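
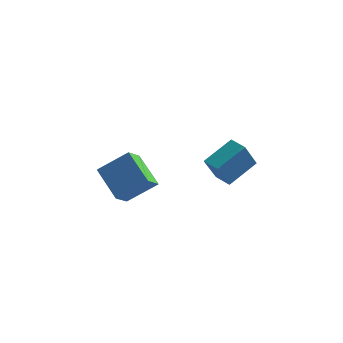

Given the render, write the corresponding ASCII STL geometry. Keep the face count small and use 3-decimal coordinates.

solid 
facet normal -0.748 0.263 0.610
outer loop
vertex -4.351 -2.788 0.063
vertex -3.171 -1.996 1.168
vertex -4.464 -1.878 -0.468
endloop
endfacet
facet normal -0.656 -0.440 -0.614
outer loop
vertex -2.969 -2.404 -1.688
vertex -4.351 -2.788 0.063
vertex -4.464 -1.878 -0.468
endloop
endfacet
facet normal -0.748 0.263 0.610
outer loop
vertex -4.464 -1.878 -0.468
vertex -3.171 -1.996 1.168
vertex -3.284 -1.086 0.637
endloop
endfacet
facet normal -0.107 0.859 -0.501
outer loop
vertex -3.284 -1.086 0.637
vertex -2.969 -2.404 -1.688
vertex -4.464 -1.878 -0.468
endloop
endfacet
facet normal 0.107 -0.859 0.501
outer loop
vertex -4.351 -2.788 0.063
vertex -1.676 -2.522 -0.052
vertex -3.171 -1.996 1.168
endloop
endfacet
facet normal -0.656 -0.440 -0.614
outer loop
vertex -2.856 -3.314 -1.157
vertex -4.351 -2.788 0.063
vertex -2.969 -2.404 -1.688
endloop
endfacet
facet normal 0.107 -0.859 0.501
outer loop
vertex -2.856 -3.314 -1.157
vertex -1.676 -2.522 -0.052
vertex -4.351 -2.788 0.063
endloop
endfacet
facet normal 0.656 0.440 0.614
outer loop
vertex -3.171 -1.996 1.168
vertex -1.676 -2.522 -0.052
vertex -3.284 -1.086 0.637
endloop
endfacet
facet normal -0.107 0.859 -0.501
outer loop
vertex -1.789 -1.612 -0.583
vertex -2.969 -2.404 -1.688
vertex -3.284 -1.086 0.637
endloop
endfacet
facet normal 0.656 0.440 0.614
outer loop
vertex -3.284 -1.086 0.637
vertex -1.676 -2.522 -0.052
vertex -1.789 -1.612 -0.583
endloop
endfacet
facet normal 0.748 -0.263 -0.610
outer loop
vertex -1.789 -1.612 -0.583
vertex -2.856 -3.314 -1.157
vertex -2.969 -2.404 -1.688
endloop
endfacet
facet normal 0.748 -0.263 -0.610
outer loop
vertex -1.676 -2.522 -0.052
vertex -2.856 -3.314 -1.157
vertex -1.789 -1.612 -0.583
endloop
endfacet
facet normal -0.953 0.198 0.228
outer loop
vertex -1.803 1.811 -0.264
vertex -1.258 3.208 0.802
vertex -1.908 2.92 -1.665
endloop
endfacet
facet normal -0.296 -0.760 -0.579
outer loop
vertex -1.002 2.732 -1.882
vertex -1.803 1.811 -0.264
vertex -1.908 2.92 -1.665
endloop
endfacet
facet normal -0.953 0.199 0.228
outer loop
vertex -1.908 2.92 -1.665
vertex -1.258 3.208 0.802
vertex -1.362 4.317 -0.599
endloop
endfacet
facet normal -0.059 0.620 -0.782
outer loop
vertex -1.362 4.317 -0.599
vertex -1.002 2.732 -1.882
vertex -1.908 2.92 -1.665
endloop
endfacet
facet normal 0.059 -0.620 0.782
outer loop
vertex -1.803 1.811 -0.264
vertex -0.352 3.02 0.585
vertex -1.258 3.208 0.802
endloop
endfacet
facet normal -0.297 -0.759 -0.579
outer loop
vertex -0.898 1.623 -0.481
vertex -1.803 1.811 -0.264
vertex -1.002 2.732 -1.882
endloop
endfacet
facet normal 0.059 -0.620 0.782
outer loop
vertex -0.898 1.623 -0.481
vertex -0.352 3.02 0.585
vertex -1.803 1.811 -0.264
endloop
endfacet
facet normal 0.296 0.759 0.579
outer loop
vertex -1.258 3.208 0.802
vertex -0.352 3.02 0.585
vertex -1.362 4.317 -0.599
endloop
endfacet
facet normal -0.059 0.620 -0.782
outer loop
vertex -0.457 4.129 -0.816
vertex -1.002 2.732 -1.882
vertex -1.362 4.317 -0.599
endloop
endfacet
facet normal 0.297 0.759 0.579
outer loop
vertex -1.362 4.317 -0.599
vertex -0.352 3.02 0.585
vertex -0.457 4.129 -0.816
endloop
endfacet
facet normal 0.953 -0.198 -0.228
outer loop
vertex -0.457 4.129 -0.816
vertex -0.898 1.623 -0.481
vertex -1.002 2.732 -1.882
endloop
endfacet
facet normal 0.953 -0.198 -0.228
outer loop
vertex -0.352 3.02 0.585
vertex -0.898 1.623 -0.481
vertex -0.457 4.129 -0.816
endloop
endfacet

endsolid


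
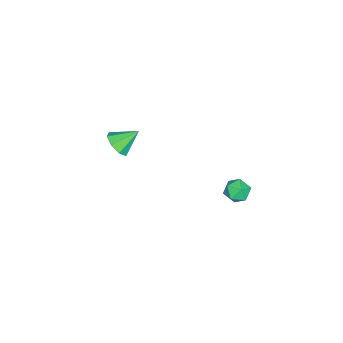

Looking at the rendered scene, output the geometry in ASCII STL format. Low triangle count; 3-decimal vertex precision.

solid 
facet normal 0.451 -0.649 -0.613
outer loop
vertex 1.503 -4.271 2.204
vertex 0.799 -4.203 1.615
vertex 1.596 -3.758 1.73
endloop
endfacet
facet normal 0.557 0.507 0.658
outer loop
vertex 1.503 -4.271 2.204
vertex 1.596 -3.758 1.73
vertex 0.101 -3.197 2.565
endloop
endfacet
facet normal 0.451 -0.649 -0.613
outer loop
vertex 1.596 -3.758 1.73
vertex 0.799 -4.203 1.615
vertex 1.223 -3.506 1.189
endloop
endfacet
facet normal 0.413 0.901 0.135
outer loop
vertex 1.596 -3.758 1.73
vertex 1.223 -3.506 1.189
vertex 0.101 -3.197 2.565
endloop
endfacet
facet normal 0.451 -0.649 -0.613
outer loop
vertex 1.223 -3.506 1.189
vertex 0.799 -4.203 1.615
vertex 0.602 -3.662 0.897
endloop
endfacet
facet normal -0.100 0.950 -0.295
outer loop
vertex 1.223 -3.506 1.189
vertex 0.602 -3.662 0.897
vertex 0.101 -3.197 2.565
endloop
endfacet
facet normal 0.451 -0.649 -0.613
outer loop
vertex 0.602 -3.662 0.897
vertex 0.799 -4.203 1.615
vertex 0.096 -4.135 1.026
endloop
endfacet
facet normal -0.682 0.626 -0.379
outer loop
vertex 0.602 -3.662 0.897
vertex 0.096 -4.135 1.026
vertex 0.101 -3.197 2.565
endloop
endfacet
facet normal 0.451 -0.649 -0.613
outer loop
vertex 0.096 -4.135 1.026
vertex 0.799 -4.203 1.615
vertex 0.002 -4.648 1.5
endloop
endfacet
facet normal -0.991 0.118 -0.069
outer loop
vertex 0.096 -4.135 1.026
vertex 0.002 -4.648 1.5
vertex 0.101 -3.197 2.565
endloop
endfacet
facet normal 0.451 -0.648 -0.614
outer loop
vertex 0.002 -4.648 1.5
vertex 0.799 -4.203 1.615
vertex 0.376 -4.9 2.041
endloop
endfacet
facet normal -0.846 -0.277 0.456
outer loop
vertex 0.002 -4.648 1.5
vertex 0.376 -4.9 2.041
vertex 0.101 -3.197 2.565
endloop
endfacet
facet normal 0.452 -0.649 -0.612
outer loop
vertex 0.376 -4.9 2.041
vertex 0.799 -4.203 1.615
vertex 0.997 -4.743 2.333
endloop
endfacet
facet normal -0.334 -0.326 0.885
outer loop
vertex 0.376 -4.9 2.041
vertex 0.997 -4.743 2.333
vertex 0.101 -3.197 2.565
endloop
endfacet
facet normal 0.450 -0.650 -0.613
outer loop
vertex 0.997 -4.743 2.333
vertex 0.799 -4.203 1.615
vertex 1.503 -4.271 2.204
endloop
endfacet
facet normal 0.248 -0.001 0.969
outer loop
vertex 0.997 -4.743 2.333
vertex 1.503 -4.271 2.204
vertex 0.101 -3.197 2.565
endloop
endfacet
facet normal -0.781 0.400 0.480
outer loop
vertex 2.322 4.29 2.592
vertex 1.843 3.661 2.337
vertex 2.256 3.604 3.056
endloop
endfacet
facet normal -0.168 0.563 0.809
outer loop
vertex 2.322 4.29 2.592
vertex 2.256 3.604 3.056
vertex 2.996 3.968 2.956
endloop
endfacet
facet normal 0.248 0.906 0.342
outer loop
vertex 2.322 4.29 2.592
vertex 2.996 3.968 2.956
vertex 3.04 4.25 2.176
endloop
endfacet
facet normal -0.107 0.955 -0.276
outer loop
vertex 2.322 4.29 2.592
vertex 3.04 4.25 2.176
vertex 2.328 4.06 1.793
endloop
endfacet
facet normal -0.742 0.642 -0.191
outer loop
vertex 2.322 4.29 2.592
vertex 2.328 4.06 1.793
vertex 1.843 3.661 2.337
endloop
endfacet
facet normal 0.156 -0.047 0.987
outer loop
vertex 2.996 3.968 2.956
vertex 2.256 3.604 3.056
vertex 2.932 3.14 2.927
endloop
endfacet
facet normal -0.835 -0.310 0.455
outer loop
vertex 2.256 3.604 3.056
vertex 1.843 3.661 2.337
vertex 2.22 2.95 2.544
endloop
endfacet
facet normal -0.773 0.082 -0.629
outer loop
vertex 1.843 3.661 2.337
vertex 2.328 4.06 1.793
vertex 2.264 3.232 1.764
endloop
endfacet
facet normal 0.256 0.587 -0.768
outer loop
vertex 2.328 4.06 1.793
vertex 3.04 4.25 2.176
vertex 3.004 3.596 1.664
endloop
endfacet
facet normal 0.830 0.507 0.230
outer loop
vertex 3.04 4.25 2.176
vertex 2.996 3.968 2.956
vertex 3.417 3.539 2.383
endloop
endfacet
facet normal 0.107 -0.955 0.276
outer loop
vertex 2.938 2.91 2.128
vertex 2.932 3.14 2.927
vertex 2.22 2.95 2.544
endloop
endfacet
facet normal -0.248 -0.906 -0.342
outer loop
vertex 2.938 2.91 2.128
vertex 2.22 2.95 2.544
vertex 2.264 3.232 1.764
endloop
endfacet
facet normal 0.168 -0.563 -0.809
outer loop
vertex 2.938 2.91 2.128
vertex 2.264 3.232 1.764
vertex 3.004 3.596 1.664
endloop
endfacet
facet normal 0.781 -0.400 -0.480
outer loop
vertex 2.938 2.91 2.128
vertex 3.004 3.596 1.664
vertex 3.417 3.539 2.383
endloop
endfacet
facet normal 0.742 -0.642 0.191
outer loop
vertex 2.938 2.91 2.128
vertex 3.417 3.539 2.383
vertex 2.932 3.14 2.927
endloop
endfacet
facet normal -0.256 -0.587 0.768
outer loop
vertex 2.22 2.95 2.544
vertex 2.932 3.14 2.927
vertex 2.256 3.604 3.056
endloop
endfacet
facet normal -0.830 -0.507 -0.230
outer loop
vertex 2.264 3.232 1.764
vertex 2.22 2.95 2.544
vertex 1.843 3.661 2.337
endloop
endfacet
facet normal -0.156 0.047 -0.987
outer loop
vertex 3.004 3.596 1.664
vertex 2.264 3.232 1.764
vertex 2.328 4.06 1.793
endloop
endfacet
facet normal 0.835 0.310 -0.455
outer loop
vertex 3.417 3.539 2.383
vertex 3.004 3.596 1.664
vertex 3.04 4.25 2.176
endloop
endfacet
facet normal 0.773 -0.082 0.629
outer loop
vertex 2.932 3.14 2.927
vertex 3.417 3.539 2.383
vertex 2.996 3.968 2.956
endloop
endfacet

endsolid


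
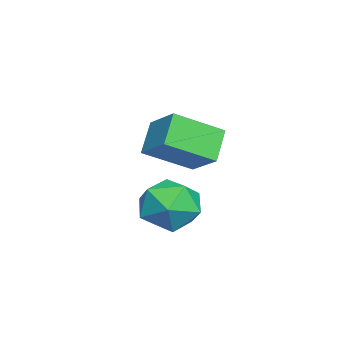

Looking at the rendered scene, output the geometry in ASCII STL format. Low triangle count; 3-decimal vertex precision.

solid 
facet normal -0.611 -0.595 -0.523
outer loop
vertex 1.438 2.075 2.44
vertex 0.622 2.182 3.272
vertex 0.823 3.385 1.668
endloop
endfacet
facet normal 0.697 -0.092 -0.711
outer loop
vertex 1.618 4.158 2.348
vertex 1.438 2.075 2.44
vertex 0.823 3.385 1.668
endloop
endfacet
facet normal -0.611 -0.594 -0.522
outer loop
vertex 0.823 3.385 1.668
vertex 0.622 2.182 3.272
vertex 0.008 3.492 2.5
endloop
endfacet
facet normal -0.375 0.799 -0.470
outer loop
vertex 0.008 3.492 2.5
vertex 1.618 4.158 2.348
vertex 0.823 3.385 1.668
endloop
endfacet
facet normal 0.375 -0.799 0.470
outer loop
vertex 1.438 2.075 2.44
vertex 1.417 2.955 3.952
vertex 0.622 2.182 3.272
endloop
endfacet
facet normal 0.698 -0.092 -0.710
outer loop
vertex 2.232 2.848 3.12
vertex 1.438 2.075 2.44
vertex 1.618 4.158 2.348
endloop
endfacet
facet normal 0.375 -0.799 0.470
outer loop
vertex 2.232 2.848 3.12
vertex 1.417 2.955 3.952
vertex 1.438 2.075 2.44
endloop
endfacet
facet normal -0.697 0.092 0.711
outer loop
vertex 0.622 2.182 3.272
vertex 1.417 2.955 3.952
vertex 0.008 3.492 2.5
endloop
endfacet
facet normal -0.375 0.799 -0.470
outer loop
vertex 0.802 4.265 3.18
vertex 1.618 4.158 2.348
vertex 0.008 3.492 2.5
endloop
endfacet
facet normal -0.698 0.091 0.711
outer loop
vertex 0.008 3.492 2.5
vertex 1.417 2.955 3.952
vertex 0.802 4.265 3.18
endloop
endfacet
facet normal 0.611 0.594 0.523
outer loop
vertex 0.802 4.265 3.18
vertex 2.232 2.848 3.12
vertex 1.618 4.158 2.348
endloop
endfacet
facet normal 0.611 0.595 0.522
outer loop
vertex 1.417 2.955 3.952
vertex 2.232 2.848 3.12
vertex 0.802 4.265 3.18
endloop
endfacet
facet normal -0.039 -0.132 0.990
outer loop
vertex 3.718 3.661 2.261
vertex 2.971 3.056 2.151
vertex 3.876 2.714 2.141
endloop
endfacet
facet normal 0.629 0.006 0.777
outer loop
vertex 3.718 3.661 2.261
vertex 3.876 2.714 2.141
vertex 4.434 3.359 1.684
endloop
endfacet
facet normal 0.628 0.638 0.446
outer loop
vertex 3.718 3.661 2.261
vertex 4.434 3.359 1.684
vertex 3.874 4.1 1.413
endloop
endfacet
facet normal -0.041 0.890 0.453
outer loop
vertex 3.718 3.661 2.261
vertex 3.874 4.1 1.413
vertex 2.97 3.912 1.701
endloop
endfacet
facet normal -0.452 0.415 0.790
outer loop
vertex 3.718 3.661 2.261
vertex 2.97 3.912 1.701
vertex 2.971 3.056 2.151
endloop
endfacet
facet normal 0.816 -0.492 0.303
outer loop
vertex 4.434 3.359 1.684
vertex 3.876 2.714 2.141
vertex 4.13 2.568 1.219
endloop
endfacet
facet normal -0.263 -0.716 0.647
outer loop
vertex 3.876 2.714 2.141
vertex 2.971 3.056 2.151
vertex 3.226 2.38 1.507
endloop
endfacet
facet normal -0.931 0.168 0.322
outer loop
vertex 2.971 3.056 2.151
vertex 2.97 3.912 1.701
vertex 2.666 3.121 1.236
endloop
endfacet
facet normal -0.266 0.938 -0.222
outer loop
vertex 2.97 3.912 1.701
vertex 3.874 4.1 1.413
vertex 3.224 3.766 0.779
endloop
endfacet
facet normal 0.815 0.530 -0.234
outer loop
vertex 3.874 4.1 1.413
vertex 4.434 3.359 1.684
vertex 4.129 3.424 0.769
endloop
endfacet
facet normal 0.041 -0.890 -0.453
outer loop
vertex 3.382 2.819 0.659
vertex 4.13 2.568 1.219
vertex 3.226 2.38 1.507
endloop
endfacet
facet normal -0.628 -0.638 -0.446
outer loop
vertex 3.382 2.819 0.659
vertex 3.226 2.38 1.507
vertex 2.666 3.121 1.236
endloop
endfacet
facet normal -0.629 -0.006 -0.777
outer loop
vertex 3.382 2.819 0.659
vertex 2.666 3.121 1.236
vertex 3.224 3.766 0.779
endloop
endfacet
facet normal 0.039 0.132 -0.990
outer loop
vertex 3.382 2.819 0.659
vertex 3.224 3.766 0.779
vertex 4.129 3.424 0.769
endloop
endfacet
facet normal 0.452 -0.415 -0.790
outer loop
vertex 3.382 2.819 0.659
vertex 4.129 3.424 0.769
vertex 4.13 2.568 1.219
endloop
endfacet
facet normal 0.266 -0.938 0.222
outer loop
vertex 3.226 2.38 1.507
vertex 4.13 2.568 1.219
vertex 3.876 2.714 2.141
endloop
endfacet
facet normal -0.815 -0.530 0.234
outer loop
vertex 2.666 3.121 1.236
vertex 3.226 2.38 1.507
vertex 2.971 3.056 2.151
endloop
endfacet
facet normal -0.816 0.492 -0.303
outer loop
vertex 3.224 3.766 0.779
vertex 2.666 3.121 1.236
vertex 2.97 3.912 1.701
endloop
endfacet
facet normal 0.263 0.716 -0.647
outer loop
vertex 4.129 3.424 0.769
vertex 3.224 3.766 0.779
vertex 3.874 4.1 1.413
endloop
endfacet
facet normal 0.931 -0.168 -0.322
outer loop
vertex 4.13 2.568 1.219
vertex 4.129 3.424 0.769
vertex 4.434 3.359 1.684
endloop
endfacet

endsolid


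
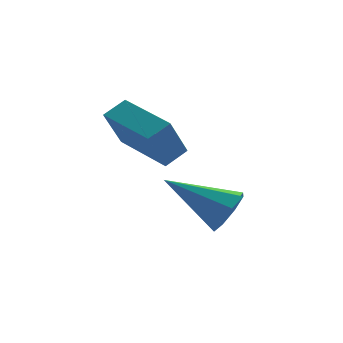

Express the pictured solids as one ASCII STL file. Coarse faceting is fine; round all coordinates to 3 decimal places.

solid 
facet normal 0.740 -0.428 -0.519
outer loop
vertex 3.394 1.202 -4.032
vertex 2.969 0.551 -4.101
vertex 3.052 1.203 -4.521
endloop
endfacet
facet normal 0.086 0.995 -0.058
outer loop
vertex 3.394 1.202 -4.032
vertex 3.052 1.203 -4.521
vertex 1.451 1.429 -3.039
endloop
endfacet
facet normal 0.740 -0.428 -0.518
outer loop
vertex 3.052 1.203 -4.521
vertex 2.969 0.551 -4.101
vertex 2.662 0.823 -4.764
endloop
endfacet
facet normal -0.392 0.746 -0.538
outer loop
vertex 3.052 1.203 -4.521
vertex 2.662 0.823 -4.764
vertex 1.451 1.429 -3.039
endloop
endfacet
facet normal 0.741 -0.427 -0.518
outer loop
vertex 2.662 0.823 -4.764
vertex 2.969 0.551 -4.101
vertex 2.452 0.283 -4.619
endloop
endfacet
facet normal -0.785 0.144 -0.602
outer loop
vertex 2.662 0.823 -4.764
vertex 2.452 0.283 -4.619
vertex 1.451 1.429 -3.039
endloop
endfacet
facet normal 0.741 -0.428 -0.518
outer loop
vertex 2.452 0.283 -4.619
vertex 2.969 0.551 -4.101
vertex 2.545 -0.099 -4.17
endloop
endfacet
facet normal -0.862 -0.460 -0.213
outer loop
vertex 2.452 0.283 -4.619
vertex 2.545 -0.099 -4.17
vertex 1.451 1.429 -3.039
endloop
endfacet
facet normal 0.740 -0.428 -0.519
outer loop
vertex 2.545 -0.099 -4.17
vertex 2.969 0.551 -4.101
vertex 2.887 -0.1 -3.681
endloop
endfacet
facet normal -0.577 -0.711 0.402
outer loop
vertex 2.545 -0.099 -4.17
vertex 2.887 -0.1 -3.681
vertex 1.451 1.429 -3.039
endloop
endfacet
facet normal 0.741 -0.428 -0.518
outer loop
vertex 2.887 -0.1 -3.681
vertex 2.969 0.551 -4.101
vertex 3.277 0.28 -3.437
endloop
endfacet
facet normal -0.100 -0.463 0.881
outer loop
vertex 2.887 -0.1 -3.681
vertex 3.277 0.28 -3.437
vertex 1.451 1.429 -3.039
endloop
endfacet
facet normal 0.740 -0.428 -0.518
outer loop
vertex 3.277 0.28 -3.437
vertex 2.969 0.551 -4.101
vertex 3.487 0.82 -3.583
endloop
endfacet
facet normal 0.295 0.141 0.945
outer loop
vertex 3.277 0.28 -3.437
vertex 3.487 0.82 -3.583
vertex 1.451 1.429 -3.039
endloop
endfacet
facet normal 0.740 -0.428 -0.518
outer loop
vertex 3.487 0.82 -3.583
vertex 2.969 0.551 -4.101
vertex 3.394 1.202 -4.032
endloop
endfacet
facet normal 0.371 0.744 0.556
outer loop
vertex 3.487 0.82 -3.583
vertex 3.394 1.202 -4.032
vertex 1.451 1.429 -3.039
endloop
endfacet
facet normal -0.847 -0.235 -0.477
outer loop
vertex 0.63 0.333 -0.893
vertex 0.008 2.148 -0.681
vertex 1.234 0.685 -2.14
endloop
endfacet
facet normal 0.321 -0.941 -0.110
outer loop
vertex 1.912 0.872 -1.759
vertex 0.63 0.333 -0.893
vertex 1.234 0.685 -2.14
endloop
endfacet
facet normal -0.847 -0.234 -0.477
outer loop
vertex 1.234 0.685 -2.14
vertex 0.008 2.148 -0.681
vertex 0.613 2.5 -1.929
endloop
endfacet
facet normal 0.422 0.246 -0.872
outer loop
vertex 0.613 2.5 -1.929
vertex 1.912 0.872 -1.759
vertex 1.234 0.685 -2.14
endloop
endfacet
facet normal -0.422 -0.247 0.872
outer loop
vertex 0.63 0.333 -0.893
vertex 0.686 2.335 -0.3
vertex 0.008 2.148 -0.681
endloop
endfacet
facet normal 0.322 -0.941 -0.109
outer loop
vertex 1.307 0.52 -0.511
vertex 0.63 0.333 -0.893
vertex 1.912 0.872 -1.759
endloop
endfacet
facet normal -0.424 -0.246 0.872
outer loop
vertex 1.307 0.52 -0.511
vertex 0.686 2.335 -0.3
vertex 0.63 0.333 -0.893
endloop
endfacet
facet normal -0.321 0.941 0.110
outer loop
vertex 0.008 2.148 -0.681
vertex 0.686 2.335 -0.3
vertex 0.613 2.5 -1.929
endloop
endfacet
facet normal 0.424 0.247 -0.872
outer loop
vertex 1.29 2.687 -1.547
vertex 1.912 0.872 -1.759
vertex 0.613 2.5 -1.929
endloop
endfacet
facet normal -0.322 0.940 0.110
outer loop
vertex 0.613 2.5 -1.929
vertex 0.686 2.335 -0.3
vertex 1.29 2.687 -1.547
endloop
endfacet
facet normal 0.847 0.235 0.477
outer loop
vertex 1.29 2.687 -1.547
vertex 1.307 0.52 -0.511
vertex 1.912 0.872 -1.759
endloop
endfacet
facet normal 0.847 0.234 0.477
outer loop
vertex 0.686 2.335 -0.3
vertex 1.307 0.52 -0.511
vertex 1.29 2.687 -1.547
endloop
endfacet

endsolid


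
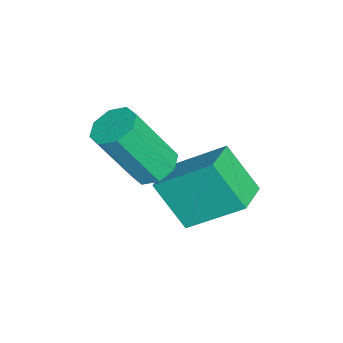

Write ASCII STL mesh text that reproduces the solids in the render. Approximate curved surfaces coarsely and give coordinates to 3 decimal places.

solid 
facet normal -0.112 0.490 -0.865
outer loop
vertex -1.466 0.602 -0.179
vertex -1.818 0.057 -0.442
vertex -1.993 0.637 -0.091
endloop
endfacet
facet normal 0.137 0.869 0.475
outer loop
vertex -1.466 0.602 -0.179
vertex -1.993 0.637 -0.091
vertex -1.229 -0.433 1.645
endloop
endfacet
facet normal 0.139 0.869 0.475
outer loop
vertex -1.229 -0.433 1.645
vertex -1.993 0.637 -0.091
vertex -1.756 -0.397 1.733
endloop
endfacet
facet normal 0.111 -0.490 0.865
outer loop
vertex -1.229 -0.433 1.645
vertex -1.756 -0.397 1.733
vertex -1.582 -0.977 1.382
endloop
endfacet
facet normal -0.113 0.489 -0.865
outer loop
vertex -1.993 0.637 -0.091
vertex -1.818 0.057 -0.442
vertex -2.418 0.332 -0.208
endloop
endfacet
facet normal -0.599 0.661 0.452
outer loop
vertex -1.993 0.637 -0.091
vertex -2.418 0.332 -0.208
vertex -1.756 -0.397 1.733
endloop
endfacet
facet normal -0.599 0.661 0.452
outer loop
vertex -1.756 -0.397 1.733
vertex -2.418 0.332 -0.208
vertex -2.181 -0.702 1.616
endloop
endfacet
facet normal 0.113 -0.489 0.865
outer loop
vertex -1.756 -0.397 1.733
vertex -2.181 -0.702 1.616
vertex -1.582 -0.977 1.382
endloop
endfacet
facet normal -0.112 0.490 -0.864
outer loop
vertex -2.418 0.332 -0.208
vertex -1.818 0.057 -0.442
vertex -2.492 -0.133 -0.462
endloop
endfacet
facet normal -0.984 0.066 0.165
outer loop
vertex -2.418 0.332 -0.208
vertex -2.492 -0.133 -0.462
vertex -2.181 -0.702 1.616
endloop
endfacet
facet normal -0.984 0.066 0.165
outer loop
vertex -2.181 -0.702 1.616
vertex -2.492 -0.133 -0.462
vertex -2.255 -1.167 1.362
endloop
endfacet
facet normal 0.113 -0.490 0.864
outer loop
vertex -2.181 -0.702 1.616
vertex -2.255 -1.167 1.362
vertex -1.582 -0.977 1.382
endloop
endfacet
facet normal -0.113 0.491 -0.864
outer loop
vertex -2.492 -0.133 -0.462
vertex -1.818 0.057 -0.442
vertex -2.171 -0.487 -0.705
endloop
endfacet
facet normal -0.793 -0.569 -0.219
outer loop
vertex -2.492 -0.133 -0.462
vertex -2.171 -0.487 -0.705
vertex -2.255 -1.167 1.362
endloop
endfacet
facet normal -0.794 -0.568 -0.219
outer loop
vertex -2.255 -1.167 1.362
vertex -2.171 -0.487 -0.705
vertex -1.934 -1.522 1.119
endloop
endfacet
facet normal 0.113 -0.490 0.864
outer loop
vertex -2.255 -1.167 1.362
vertex -1.934 -1.522 1.119
vertex -1.582 -0.977 1.382
endloop
endfacet
facet normal -0.111 0.490 -0.865
outer loop
vertex -2.171 -0.487 -0.705
vertex -1.818 0.057 -0.442
vertex -1.644 -0.523 -0.793
endloop
endfacet
facet normal -0.139 -0.869 -0.475
outer loop
vertex -2.171 -0.487 -0.705
vertex -1.644 -0.523 -0.793
vertex -1.934 -1.522 1.119
endloop
endfacet
facet normal -0.137 -0.869 -0.475
outer loop
vertex -1.934 -1.522 1.119
vertex -1.644 -0.523 -0.793
vertex -1.407 -1.557 1.031
endloop
endfacet
facet normal 0.112 -0.490 0.865
outer loop
vertex -1.934 -1.522 1.119
vertex -1.407 -1.557 1.031
vertex -1.582 -0.977 1.382
endloop
endfacet
facet normal -0.113 0.489 -0.865
outer loop
vertex -1.644 -0.523 -0.793
vertex -1.818 0.057 -0.442
vertex -1.219 -0.218 -0.676
endloop
endfacet
facet normal 0.599 -0.661 -0.452
outer loop
vertex -1.644 -0.523 -0.793
vertex -1.219 -0.218 -0.676
vertex -1.407 -1.557 1.031
endloop
endfacet
facet normal 0.599 -0.661 -0.452
outer loop
vertex -1.407 -1.557 1.031
vertex -1.219 -0.218 -0.676
vertex -0.982 -1.252 1.148
endloop
endfacet
facet normal 0.113 -0.489 0.865
outer loop
vertex -1.407 -1.557 1.031
vertex -0.982 -1.252 1.148
vertex -1.582 -0.977 1.382
endloop
endfacet
facet normal -0.113 0.490 -0.864
outer loop
vertex -1.219 -0.218 -0.676
vertex -1.818 0.057 -0.442
vertex -1.145 0.247 -0.422
endloop
endfacet
facet normal 0.984 -0.066 -0.165
outer loop
vertex -1.219 -0.218 -0.676
vertex -1.145 0.247 -0.422
vertex -0.982 -1.252 1.148
endloop
endfacet
facet normal 0.984 -0.066 -0.165
outer loop
vertex -0.982 -1.252 1.148
vertex -1.145 0.247 -0.422
vertex -0.908 -0.787 1.402
endloop
endfacet
facet normal 0.112 -0.490 0.864
outer loop
vertex -0.982 -1.252 1.148
vertex -0.908 -0.787 1.402
vertex -1.582 -0.977 1.382
endloop
endfacet
facet normal -0.113 0.490 -0.864
outer loop
vertex -1.145 0.247 -0.422
vertex -1.818 0.057 -0.442
vertex -1.466 0.602 -0.179
endloop
endfacet
facet normal 0.794 0.568 0.219
outer loop
vertex -1.145 0.247 -0.422
vertex -1.466 0.602 -0.179
vertex -0.908 -0.787 1.402
endloop
endfacet
facet normal 0.793 0.568 0.219
outer loop
vertex -0.908 -0.787 1.402
vertex -1.466 0.602 -0.179
vertex -1.229 -0.433 1.645
endloop
endfacet
facet normal 0.113 -0.491 0.864
outer loop
vertex -0.908 -0.787 1.402
vertex -1.229 -0.433 1.645
vertex -1.582 -0.977 1.382
endloop
endfacet
facet normal -0.948 0.244 -0.203
outer loop
vertex -2.554 1.853 -0.122
vertex -2.051 2.767 -1.375
vertex -2.7 0.294 -1.318
endloop
endfacet
facet normal -0.309 -0.561 0.768
outer loop
vertex -1.609 0.013 -1.085
vertex -2.554 1.853 -0.122
vertex -2.7 0.294 -1.318
endloop
endfacet
facet normal -0.948 0.244 -0.203
outer loop
vertex -2.7 0.294 -1.318
vertex -2.051 2.767 -1.375
vertex -2.197 1.208 -2.571
endloop
endfacet
facet normal -0.074 -0.791 -0.607
outer loop
vertex -2.197 1.208 -2.571
vertex -1.609 0.013 -1.085
vertex -2.7 0.294 -1.318
endloop
endfacet
facet normal 0.074 0.791 0.607
outer loop
vertex -2.554 1.853 -0.122
vertex -0.96 2.486 -1.142
vertex -2.051 2.767 -1.375
endloop
endfacet
facet normal -0.309 -0.561 0.768
outer loop
vertex -1.463 1.572 0.111
vertex -2.554 1.853 -0.122
vertex -1.609 0.013 -1.085
endloop
endfacet
facet normal 0.074 0.791 0.607
outer loop
vertex -1.463 1.572 0.111
vertex -0.96 2.486 -1.142
vertex -2.554 1.853 -0.122
endloop
endfacet
facet normal 0.309 0.561 -0.768
outer loop
vertex -2.051 2.767 -1.375
vertex -0.96 2.486 -1.142
vertex -2.197 1.208 -2.571
endloop
endfacet
facet normal -0.074 -0.791 -0.607
outer loop
vertex -1.106 0.927 -2.338
vertex -1.609 0.013 -1.085
vertex -2.197 1.208 -2.571
endloop
endfacet
facet normal 0.309 0.561 -0.768
outer loop
vertex -2.197 1.208 -2.571
vertex -0.96 2.486 -1.142
vertex -1.106 0.927 -2.338
endloop
endfacet
facet normal 0.948 -0.244 0.203
outer loop
vertex -1.106 0.927 -2.338
vertex -1.463 1.572 0.111
vertex -1.609 0.013 -1.085
endloop
endfacet
facet normal 0.948 -0.244 0.203
outer loop
vertex -0.96 2.486 -1.142
vertex -1.463 1.572 0.111
vertex -1.106 0.927 -2.338
endloop
endfacet

endsolid


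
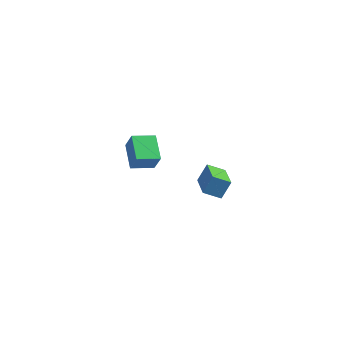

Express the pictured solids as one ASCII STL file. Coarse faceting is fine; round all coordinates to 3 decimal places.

solid 
facet normal -0.465 0.201 -0.862
outer loop
vertex -3.93 1.149 -2.028
vertex -3.066 2.175 -2.254
vertex -2.862 0.068 -2.856
endloop
endfacet
facet normal -0.635 -0.754 0.166
outer loop
vertex -2.254 -0.195 -1.726
vertex -3.93 1.149 -2.028
vertex -2.862 0.068 -2.856
endloop
endfacet
facet normal -0.464 0.202 -0.863
outer loop
vertex -2.862 0.068 -2.856
vertex -3.066 2.175 -2.254
vertex -1.998 1.094 -3.081
endloop
endfacet
facet normal 0.618 -0.625 -0.478
outer loop
vertex -1.998 1.094 -3.081
vertex -2.254 -0.195 -1.726
vertex -2.862 0.068 -2.856
endloop
endfacet
facet normal -0.617 0.625 0.478
outer loop
vertex -3.93 1.149 -2.028
vertex -2.458 1.912 -1.124
vertex -3.066 2.175 -2.254
endloop
endfacet
facet normal -0.635 -0.754 0.166
outer loop
vertex -3.322 0.886 -0.899
vertex -3.93 1.149 -2.028
vertex -2.254 -0.195 -1.726
endloop
endfacet
facet normal -0.617 0.625 0.478
outer loop
vertex -3.322 0.886 -0.899
vertex -2.458 1.912 -1.124
vertex -3.93 1.149 -2.028
endloop
endfacet
facet normal 0.635 0.754 -0.166
outer loop
vertex -3.066 2.175 -2.254
vertex -2.458 1.912 -1.124
vertex -1.998 1.094 -3.081
endloop
endfacet
facet normal 0.617 -0.625 -0.478
outer loop
vertex -1.39 0.831 -1.952
vertex -2.254 -0.195 -1.726
vertex -1.998 1.094 -3.081
endloop
endfacet
facet normal 0.635 0.755 -0.166
outer loop
vertex -1.998 1.094 -3.081
vertex -2.458 1.912 -1.124
vertex -1.39 0.831 -1.952
endloop
endfacet
facet normal 0.464 -0.201 0.863
outer loop
vertex -1.39 0.831 -1.952
vertex -3.322 0.886 -0.899
vertex -2.254 -0.195 -1.726
endloop
endfacet
facet normal 0.464 -0.202 0.862
outer loop
vertex -2.458 1.912 -1.124
vertex -3.322 0.886 -0.899
vertex -1.39 0.831 -1.952
endloop
endfacet
facet normal -0.723 -0.530 0.443
outer loop
vertex 4.06 -2.538 0.784
vertex 2.842 -1.179 0.423
vertex 3.806 -3.033 -0.223
endloop
endfacet
facet normal 0.655 -0.730 0.194
outer loop
vertex 4.558 -2.481 -0.683
vertex 4.06 -2.538 0.784
vertex 3.806 -3.033 -0.223
endloop
endfacet
facet normal -0.723 -0.530 0.443
outer loop
vertex 3.806 -3.033 -0.223
vertex 2.842 -1.179 0.423
vertex 2.588 -1.674 -0.583
endloop
endfacet
facet normal -0.220 -0.430 -0.876
outer loop
vertex 2.588 -1.674 -0.583
vertex 4.558 -2.481 -0.683
vertex 3.806 -3.033 -0.223
endloop
endfacet
facet normal 0.220 0.430 0.876
outer loop
vertex 4.06 -2.538 0.784
vertex 3.594 -0.627 -0.037
vertex 2.842 -1.179 0.423
endloop
endfacet
facet normal 0.655 -0.730 0.194
outer loop
vertex 4.812 -1.986 0.323
vertex 4.06 -2.538 0.784
vertex 4.558 -2.481 -0.683
endloop
endfacet
facet normal 0.221 0.430 0.875
outer loop
vertex 4.812 -1.986 0.323
vertex 3.594 -0.627 -0.037
vertex 4.06 -2.538 0.784
endloop
endfacet
facet normal -0.655 0.730 -0.194
outer loop
vertex 2.842 -1.179 0.423
vertex 3.594 -0.627 -0.037
vertex 2.588 -1.674 -0.583
endloop
endfacet
facet normal -0.221 -0.430 -0.875
outer loop
vertex 3.34 -1.122 -1.044
vertex 4.558 -2.481 -0.683
vertex 2.588 -1.674 -0.583
endloop
endfacet
facet normal -0.655 0.730 -0.194
outer loop
vertex 2.588 -1.674 -0.583
vertex 3.594 -0.627 -0.037
vertex 3.34 -1.122 -1.044
endloop
endfacet
facet normal 0.723 0.530 -0.443
outer loop
vertex 3.34 -1.122 -1.044
vertex 4.812 -1.986 0.323
vertex 4.558 -2.481 -0.683
endloop
endfacet
facet normal 0.723 0.530 -0.443
outer loop
vertex 3.594 -0.627 -0.037
vertex 4.812 -1.986 0.323
vertex 3.34 -1.122 -1.044
endloop
endfacet

endsolid


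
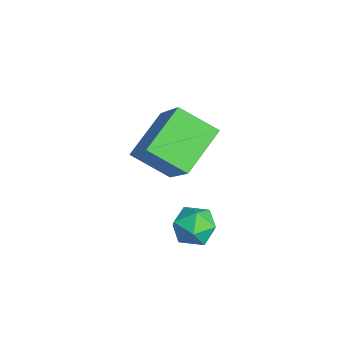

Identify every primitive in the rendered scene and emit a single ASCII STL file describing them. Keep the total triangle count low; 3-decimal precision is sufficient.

solid 
facet normal -0.592 0.644 0.485
outer loop
vertex -1.029 -3.361 3.468
vertex 0.339 -3.149 4.856
vertex -0.5 -2.368 2.796
endloop
endfacet
facet normal -0.698 -0.107 -0.708
outer loop
vertex 0.441 -3.391 2.024
vertex -1.029 -3.361 3.468
vertex -0.5 -2.368 2.796
endloop
endfacet
facet normal -0.592 0.643 0.485
outer loop
vertex -0.5 -2.368 2.796
vertex 0.339 -3.149 4.856
vertex 0.867 -2.156 4.184
endloop
endfacet
facet normal 0.403 0.758 -0.513
outer loop
vertex 0.867 -2.156 4.184
vertex 0.441 -3.391 2.024
vertex -0.5 -2.368 2.796
endloop
endfacet
facet normal -0.403 -0.758 0.513
outer loop
vertex -1.029 -3.361 3.468
vertex 1.28 -4.172 4.084
vertex 0.339 -3.149 4.856
endloop
endfacet
facet normal -0.698 -0.108 -0.708
outer loop
vertex -0.087 -4.384 2.696
vertex -1.029 -3.361 3.468
vertex 0.441 -3.391 2.024
endloop
endfacet
facet normal -0.403 -0.758 0.513
outer loop
vertex -0.087 -4.384 2.696
vertex 1.28 -4.172 4.084
vertex -1.029 -3.361 3.468
endloop
endfacet
facet normal 0.698 0.108 0.708
outer loop
vertex 0.339 -3.149 4.856
vertex 1.28 -4.172 4.084
vertex 0.867 -2.156 4.184
endloop
endfacet
facet normal 0.403 0.758 -0.513
outer loop
vertex 1.809 -3.179 3.412
vertex 0.441 -3.391 2.024
vertex 0.867 -2.156 4.184
endloop
endfacet
facet normal 0.698 0.108 0.708
outer loop
vertex 0.867 -2.156 4.184
vertex 1.28 -4.172 4.084
vertex 1.809 -3.179 3.412
endloop
endfacet
facet normal 0.592 -0.643 -0.485
outer loop
vertex 1.809 -3.179 3.412
vertex -0.087 -4.384 2.696
vertex 0.441 -3.391 2.024
endloop
endfacet
facet normal 0.592 -0.644 -0.485
outer loop
vertex 1.28 -4.172 4.084
vertex -0.087 -4.384 2.696
vertex 1.809 -3.179 3.412
endloop
endfacet
facet normal -0.019 0.994 0.111
outer loop
vertex 1.694 -2.444 0.747
vertex 1.424 -2.519 1.371
vertex 2.103 -2.497 1.292
endloop
endfacet
facet normal 0.521 0.794 -0.313
outer loop
vertex 1.694 -2.444 0.747
vertex 2.103 -2.497 1.292
vertex 2.259 -2.827 0.715
endloop
endfacet
facet normal 0.246 0.435 -0.866
outer loop
vertex 1.694 -2.444 0.747
vertex 2.259 -2.827 0.715
vertex 1.677 -3.053 0.436
endloop
endfacet
facet normal -0.464 0.413 -0.784
outer loop
vertex 1.694 -2.444 0.747
vertex 1.677 -3.053 0.436
vertex 1.161 -2.862 0.842
endloop
endfacet
facet normal -0.627 0.758 -0.180
outer loop
vertex 1.694 -2.444 0.747
vertex 1.161 -2.862 0.842
vertex 1.424 -2.519 1.371
endloop
endfacet
facet normal 0.936 0.347 0.055
outer loop
vertex 2.259 -2.827 0.715
vertex 2.103 -2.497 1.292
vertex 2.339 -3.138 1.318
endloop
endfacet
facet normal 0.064 0.670 0.740
outer loop
vertex 2.103 -2.497 1.292
vertex 1.424 -2.519 1.371
vertex 1.823 -2.947 1.724
endloop
endfacet
facet normal -0.919 0.288 0.270
outer loop
vertex 1.424 -2.519 1.371
vertex 1.161 -2.862 0.842
vertex 1.241 -3.173 1.445
endloop
endfacet
facet normal -0.655 -0.270 -0.706
outer loop
vertex 1.161 -2.862 0.842
vertex 1.677 -3.053 0.436
vertex 1.397 -3.503 0.868
endloop
endfacet
facet normal 0.492 -0.233 -0.839
outer loop
vertex 1.677 -3.053 0.436
vertex 2.259 -2.827 0.715
vertex 2.076 -3.481 0.789
endloop
endfacet
facet normal 0.464 -0.413 0.784
outer loop
vertex 1.806 -3.556 1.413
vertex 2.339 -3.138 1.318
vertex 1.823 -2.947 1.724
endloop
endfacet
facet normal -0.246 -0.435 0.866
outer loop
vertex 1.806 -3.556 1.413
vertex 1.823 -2.947 1.724
vertex 1.241 -3.173 1.445
endloop
endfacet
facet normal -0.521 -0.794 0.313
outer loop
vertex 1.806 -3.556 1.413
vertex 1.241 -3.173 1.445
vertex 1.397 -3.503 0.868
endloop
endfacet
facet normal 0.019 -0.994 -0.111
outer loop
vertex 1.806 -3.556 1.413
vertex 1.397 -3.503 0.868
vertex 2.076 -3.481 0.789
endloop
endfacet
facet normal 0.627 -0.758 0.180
outer loop
vertex 1.806 -3.556 1.413
vertex 2.076 -3.481 0.789
vertex 2.339 -3.138 1.318
endloop
endfacet
facet normal 0.655 0.270 0.706
outer loop
vertex 1.823 -2.947 1.724
vertex 2.339 -3.138 1.318
vertex 2.103 -2.497 1.292
endloop
endfacet
facet normal -0.492 0.233 0.839
outer loop
vertex 1.241 -3.173 1.445
vertex 1.823 -2.947 1.724
vertex 1.424 -2.519 1.371
endloop
endfacet
facet normal -0.936 -0.347 -0.055
outer loop
vertex 1.397 -3.503 0.868
vertex 1.241 -3.173 1.445
vertex 1.161 -2.862 0.842
endloop
endfacet
facet normal -0.064 -0.670 -0.740
outer loop
vertex 2.076 -3.481 0.789
vertex 1.397 -3.503 0.868
vertex 1.677 -3.053 0.436
endloop
endfacet
facet normal 0.919 -0.288 -0.270
outer loop
vertex 2.339 -3.138 1.318
vertex 2.076 -3.481 0.789
vertex 2.259 -2.827 0.715
endloop
endfacet

endsolid


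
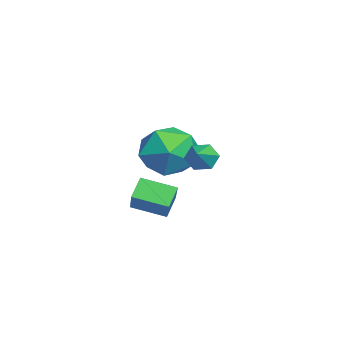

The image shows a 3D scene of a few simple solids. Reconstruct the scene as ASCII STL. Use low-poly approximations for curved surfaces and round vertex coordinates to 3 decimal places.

solid 
facet normal -0.636 0.299 0.712
outer loop
vertex 2.5 -2.541 1.957
vertex 2.674 -1.352 1.612
vertex 1.399 -2.651 1.02
endloop
endfacet
facet normal -0.139 -0.951 0.275
outer loop
vertex 1.946 -2.908 0.408
vertex 2.5 -2.541 1.957
vertex 1.399 -2.651 1.02
endloop
endfacet
facet normal -0.636 0.299 0.712
outer loop
vertex 1.399 -2.651 1.02
vertex 2.674 -1.352 1.612
vertex 1.573 -1.462 0.675
endloop
endfacet
facet normal -0.759 -0.076 -0.646
outer loop
vertex 1.573 -1.462 0.675
vertex 1.946 -2.908 0.408
vertex 1.399 -2.651 1.02
endloop
endfacet
facet normal 0.759 0.076 0.646
outer loop
vertex 2.5 -2.541 1.957
vertex 3.221 -1.609 1.0
vertex 2.674 -1.352 1.612
endloop
endfacet
facet normal -0.139 -0.951 0.275
outer loop
vertex 3.047 -2.798 1.345
vertex 2.5 -2.541 1.957
vertex 1.946 -2.908 0.408
endloop
endfacet
facet normal 0.759 0.076 0.646
outer loop
vertex 3.047 -2.798 1.345
vertex 3.221 -1.609 1.0
vertex 2.5 -2.541 1.957
endloop
endfacet
facet normal 0.139 0.951 -0.275
outer loop
vertex 2.674 -1.352 1.612
vertex 3.221 -1.609 1.0
vertex 1.573 -1.462 0.675
endloop
endfacet
facet normal -0.759 -0.076 -0.646
outer loop
vertex 2.12 -1.719 0.063
vertex 1.946 -2.908 0.408
vertex 1.573 -1.462 0.675
endloop
endfacet
facet normal 0.139 0.951 -0.275
outer loop
vertex 1.573 -1.462 0.675
vertex 3.221 -1.609 1.0
vertex 2.12 -1.719 0.063
endloop
endfacet
facet normal 0.636 -0.299 -0.712
outer loop
vertex 2.12 -1.719 0.063
vertex 3.047 -2.798 1.345
vertex 1.946 -2.908 0.408
endloop
endfacet
facet normal 0.636 -0.299 -0.712
outer loop
vertex 3.221 -1.609 1.0
vertex 3.047 -2.798 1.345
vertex 2.12 -1.719 0.063
endloop
endfacet
facet normal -0.870 0.131 -0.476
outer loop
vertex 2.788 -0.845 2.457
vertex 2.57 -0.599 2.923
vertex 2.833 -0.281 2.53
endloop
endfacet
facet normal 0.804 0.013 -0.594
outer loop
vertex 2.788 -0.845 2.457
vertex 2.833 -0.281 2.53
vertex 3.51 -0.741 3.437
endloop
endfacet
facet normal -0.870 0.131 -0.476
outer loop
vertex 2.833 -0.281 2.53
vertex 2.57 -0.599 2.923
vertex 2.615 -0.036 2.996
endloop
endfacet
facet normal 0.645 0.758 -0.097
outer loop
vertex 2.833 -0.281 2.53
vertex 2.615 -0.036 2.996
vertex 3.51 -0.741 3.437
endloop
endfacet
facet normal -0.870 0.131 -0.476
outer loop
vertex 2.615 -0.036 2.996
vertex 2.57 -0.599 2.923
vertex 2.352 -0.354 3.389
endloop
endfacet
facet normal 0.202 0.691 0.694
outer loop
vertex 2.615 -0.036 2.996
vertex 2.352 -0.354 3.389
vertex 3.51 -0.741 3.437
endloop
endfacet
facet normal -0.870 0.131 -0.476
outer loop
vertex 2.352 -0.354 3.389
vertex 2.57 -0.599 2.923
vertex 2.307 -0.917 3.316
endloop
endfacet
facet normal -0.082 -0.122 0.989
outer loop
vertex 2.352 -0.354 3.389
vertex 2.307 -0.917 3.316
vertex 3.51 -0.741 3.437
endloop
endfacet
facet normal -0.870 0.131 -0.476
outer loop
vertex 2.307 -0.917 3.316
vertex 2.57 -0.599 2.923
vertex 2.525 -1.163 2.85
endloop
endfacet
facet normal 0.077 -0.866 0.493
outer loop
vertex 2.307 -0.917 3.316
vertex 2.525 -1.163 2.85
vertex 3.51 -0.741 3.437
endloop
endfacet
facet normal -0.870 0.131 -0.476
outer loop
vertex 2.525 -1.163 2.85
vertex 2.57 -0.599 2.923
vertex 2.788 -0.845 2.457
endloop
endfacet
facet normal 0.521 -0.800 -0.299
outer loop
vertex 2.525 -1.163 2.85
vertex 2.788 -0.845 2.457
vertex 3.51 -0.741 3.437
endloop
endfacet
facet normal -0.699 0.498 -0.513
outer loop
vertex -1.093 -1.329 0.774
vertex -1.953 -1.831 1.459
vertex -1.45 -0.783 1.792
endloop
endfacet
facet normal -0.087 0.865 -0.494
outer loop
vertex -1.093 -1.329 0.774
vertex -1.45 -0.783 1.792
vertex -0.275 -0.826 1.509
endloop
endfacet
facet normal 0.422 0.457 -0.783
outer loop
vertex -1.093 -1.329 0.774
vertex -0.275 -0.826 1.509
vertex -0.052 -1.901 1.002
endloop
endfacet
facet normal 0.126 -0.161 -0.979
outer loop
vertex -1.093 -1.329 0.774
vertex -0.052 -1.901 1.002
vertex -1.09 -2.522 0.971
endloop
endfacet
facet normal -0.568 -0.136 -0.812
outer loop
vertex -1.093 -1.329 0.774
vertex -1.09 -2.522 0.971
vertex -1.953 -1.831 1.459
endloop
endfacet
facet normal 0.082 0.978 0.190
outer loop
vertex -0.275 -0.826 1.509
vertex -1.45 -0.783 1.792
vertex -0.63 -1.018 2.649
endloop
endfacet
facet normal -0.909 0.385 0.160
outer loop
vertex -1.45 -0.783 1.792
vertex -1.953 -1.831 1.459
vertex -1.668 -1.639 2.618
endloop
endfacet
facet normal -0.696 -0.640 -0.325
outer loop
vertex -1.953 -1.831 1.459
vertex -1.09 -2.522 0.971
vertex -1.445 -2.714 2.111
endloop
endfacet
facet normal 0.426 -0.682 -0.594
outer loop
vertex -1.09 -2.522 0.971
vertex -0.052 -1.901 1.002
vertex -0.27 -2.757 1.828
endloop
endfacet
facet normal 0.907 0.318 -0.276
outer loop
vertex -0.052 -1.901 1.002
vertex -0.275 -0.826 1.509
vertex 0.233 -1.709 2.161
endloop
endfacet
facet normal -0.126 0.161 0.979
outer loop
vertex -0.627 -2.211 2.846
vertex -0.63 -1.018 2.649
vertex -1.668 -1.639 2.618
endloop
endfacet
facet normal -0.422 -0.457 0.783
outer loop
vertex -0.627 -2.211 2.846
vertex -1.668 -1.639 2.618
vertex -1.445 -2.714 2.111
endloop
endfacet
facet normal 0.087 -0.865 0.494
outer loop
vertex -0.627 -2.211 2.846
vertex -1.445 -2.714 2.111
vertex -0.27 -2.757 1.828
endloop
endfacet
facet normal 0.699 -0.498 0.513
outer loop
vertex -0.627 -2.211 2.846
vertex -0.27 -2.757 1.828
vertex 0.233 -1.709 2.161
endloop
endfacet
facet normal 0.568 0.136 0.812
outer loop
vertex -0.627 -2.211 2.846
vertex 0.233 -1.709 2.161
vertex -0.63 -1.018 2.649
endloop
endfacet
facet normal -0.426 0.682 0.594
outer loop
vertex -1.668 -1.639 2.618
vertex -0.63 -1.018 2.649
vertex -1.45 -0.783 1.792
endloop
endfacet
facet normal -0.907 -0.318 0.276
outer loop
vertex -1.445 -2.714 2.111
vertex -1.668 -1.639 2.618
vertex -1.953 -1.831 1.459
endloop
endfacet
facet normal -0.082 -0.978 -0.190
outer loop
vertex -0.27 -2.757 1.828
vertex -1.445 -2.714 2.111
vertex -1.09 -2.522 0.971
endloop
endfacet
facet normal 0.909 -0.385 -0.160
outer loop
vertex 0.233 -1.709 2.161
vertex -0.27 -2.757 1.828
vertex -0.052 -1.901 1.002
endloop
endfacet
facet normal 0.696 0.640 0.325
outer loop
vertex -0.63 -1.018 2.649
vertex 0.233 -1.709 2.161
vertex -0.275 -0.826 1.509
endloop
endfacet

endsolid


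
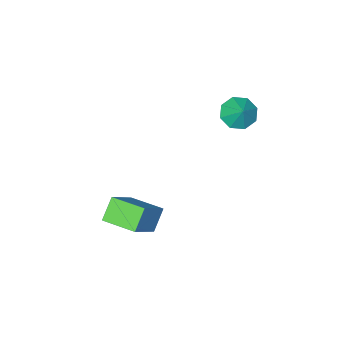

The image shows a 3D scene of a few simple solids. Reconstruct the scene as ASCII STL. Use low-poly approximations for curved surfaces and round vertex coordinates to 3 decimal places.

solid 
facet normal -0.641 -0.236 0.731
outer loop
vertex 3.289 -3.979 -0.175
vertex 2.794 -2.616 -0.169
vertex 1.935 -4.466 -1.52
endloop
endfacet
facet normal 0.342 -0.940 -0.004
outer loop
vertex 2.646 -4.204 -2.331
vertex 3.289 -3.979 -0.175
vertex 1.935 -4.466 -1.52
endloop
endfacet
facet normal -0.641 -0.236 0.731
outer loop
vertex 1.935 -4.466 -1.52
vertex 2.794 -2.616 -0.169
vertex 1.44 -3.103 -1.514
endloop
endfacet
facet normal -0.688 -0.247 -0.683
outer loop
vertex 1.44 -3.103 -1.514
vertex 2.646 -4.204 -2.331
vertex 1.935 -4.466 -1.52
endloop
endfacet
facet normal 0.688 0.247 0.683
outer loop
vertex 3.289 -3.979 -0.175
vertex 3.505 -2.354 -0.98
vertex 2.794 -2.616 -0.169
endloop
endfacet
facet normal 0.342 -0.940 -0.004
outer loop
vertex 4.0 -3.717 -0.986
vertex 3.289 -3.979 -0.175
vertex 2.646 -4.204 -2.331
endloop
endfacet
facet normal 0.688 0.247 0.683
outer loop
vertex 4.0 -3.717 -0.986
vertex 3.505 -2.354 -0.98
vertex 3.289 -3.979 -0.175
endloop
endfacet
facet normal -0.342 0.940 0.004
outer loop
vertex 2.794 -2.616 -0.169
vertex 3.505 -2.354 -0.98
vertex 1.44 -3.103 -1.514
endloop
endfacet
facet normal -0.688 -0.247 -0.683
outer loop
vertex 2.151 -2.841 -2.325
vertex 2.646 -4.204 -2.331
vertex 1.44 -3.103 -1.514
endloop
endfacet
facet normal -0.342 0.940 0.004
outer loop
vertex 1.44 -3.103 -1.514
vertex 3.505 -2.354 -0.98
vertex 2.151 -2.841 -2.325
endloop
endfacet
facet normal 0.641 0.236 -0.731
outer loop
vertex 2.151 -2.841 -2.325
vertex 4.0 -3.717 -0.986
vertex 2.646 -4.204 -2.331
endloop
endfacet
facet normal 0.641 0.236 -0.731
outer loop
vertex 3.505 -2.354 -0.98
vertex 4.0 -3.717 -0.986
vertex 2.151 -2.841 -2.325
endloop
endfacet
facet normal -0.325 -0.599 -0.732
outer loop
vertex -1.186 -2.735 3.689
vertex -1.564 -2.152 3.38
vertex -0.864 -2.44 3.305
endloop
endfacet
facet normal 0.815 -0.167 0.555
outer loop
vertex -1.186 -2.735 3.689
vertex -0.864 -2.44 3.305
vertex -1.236 -1.548 4.12
endloop
endfacet
facet normal -0.325 -0.598 -0.733
outer loop
vertex -0.864 -2.44 3.305
vertex -1.564 -2.152 3.38
vertex -0.952 -1.976 2.965
endloop
endfacet
facet normal 0.952 0.277 0.131
outer loop
vertex -0.864 -2.44 3.305
vertex -0.952 -1.976 2.965
vertex -1.236 -1.548 4.12
endloop
endfacet
facet normal -0.324 -0.599 -0.732
outer loop
vertex -0.952 -1.976 2.965
vertex -1.564 -2.152 3.38
vertex -1.398 -1.616 2.868
endloop
endfacet
facet normal 0.639 0.759 -0.124
outer loop
vertex -0.952 -1.976 2.965
vertex -1.398 -1.616 2.868
vertex -1.236 -1.548 4.12
endloop
endfacet
facet normal -0.324 -0.599 -0.732
outer loop
vertex -1.398 -1.616 2.868
vertex -1.564 -2.152 3.38
vertex -1.941 -1.57 3.071
endloop
endfacet
facet normal 0.061 0.996 -0.062
outer loop
vertex -1.398 -1.616 2.868
vertex -1.941 -1.57 3.071
vertex -1.236 -1.548 4.12
endloop
endfacet
facet normal -0.324 -0.599 -0.732
outer loop
vertex -1.941 -1.57 3.071
vertex -1.564 -2.152 3.38
vertex -2.263 -1.865 3.455
endloop
endfacet
facet normal -0.444 0.851 0.281
outer loop
vertex -1.941 -1.57 3.071
vertex -2.263 -1.865 3.455
vertex -1.236 -1.548 4.12
endloop
endfacet
facet normal -0.324 -0.599 -0.732
outer loop
vertex -2.263 -1.865 3.455
vertex -1.564 -2.152 3.38
vertex -2.176 -2.328 3.795
endloop
endfacet
facet normal -0.582 0.408 0.704
outer loop
vertex -2.263 -1.865 3.455
vertex -2.176 -2.328 3.795
vertex -1.236 -1.548 4.12
endloop
endfacet
facet normal -0.325 -0.598 -0.733
outer loop
vertex -2.176 -2.328 3.795
vertex -1.564 -2.152 3.38
vertex -1.73 -2.689 3.892
endloop
endfacet
facet normal -0.270 -0.075 0.960
outer loop
vertex -2.176 -2.328 3.795
vertex -1.73 -2.689 3.892
vertex -1.236 -1.548 4.12
endloop
endfacet
facet normal -0.324 -0.598 -0.733
outer loop
vertex -1.73 -2.689 3.892
vertex -1.564 -2.152 3.38
vertex -1.186 -2.735 3.689
endloop
endfacet
facet normal 0.309 -0.313 0.898
outer loop
vertex -1.73 -2.689 3.892
vertex -1.186 -2.735 3.689
vertex -1.236 -1.548 4.12
endloop
endfacet

endsolid


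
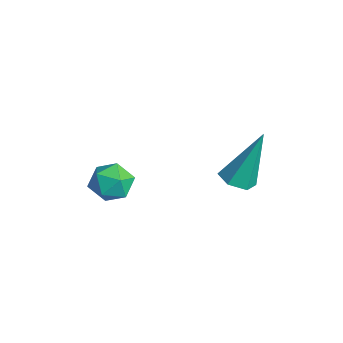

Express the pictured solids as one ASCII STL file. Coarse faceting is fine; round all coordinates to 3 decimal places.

solid 
facet normal -0.987 0.129 -0.099
outer loop
vertex -0.521 -0.274 -1.448
vertex -0.618 -0.405 -0.655
vertex -0.492 0.346 -0.928
endloop
endfacet
facet normal -0.629 0.516 -0.581
outer loop
vertex -0.521 -0.274 -1.448
vertex -0.492 0.346 -0.928
vertex 0.038 0.305 -1.539
endloop
endfacet
facet normal -0.232 0.071 -0.970
outer loop
vertex -0.521 -0.274 -1.448
vertex 0.038 0.305 -1.539
vertex 0.239 -0.472 -1.644
endloop
endfacet
facet normal -0.342 -0.593 -0.729
outer loop
vertex -0.521 -0.274 -1.448
vertex 0.239 -0.472 -1.644
vertex -0.166 -0.911 -1.097
endloop
endfacet
facet normal -0.809 -0.556 -0.191
outer loop
vertex -0.521 -0.274 -1.448
vertex -0.166 -0.911 -1.097
vertex -0.618 -0.405 -0.655
endloop
endfacet
facet normal -0.190 0.955 -0.229
outer loop
vertex 0.038 0.305 -1.539
vertex -0.492 0.346 -0.928
vertex 0.286 0.531 -0.803
endloop
endfacet
facet normal -0.768 0.329 0.550
outer loop
vertex -0.492 0.346 -0.928
vertex -0.618 -0.405 -0.655
vertex -0.119 0.092 -0.256
endloop
endfacet
facet normal -0.480 -0.780 0.401
outer loop
vertex -0.618 -0.405 -0.655
vertex -0.166 -0.911 -1.097
vertex 0.082 -0.685 -0.361
endloop
endfacet
facet normal 0.275 -0.839 -0.470
outer loop
vertex -0.166 -0.911 -1.097
vertex 0.239 -0.472 -1.644
vertex 0.612 -0.726 -0.972
endloop
endfacet
facet normal 0.454 0.234 -0.860
outer loop
vertex 0.239 -0.472 -1.644
vertex 0.038 0.305 -1.539
vertex 0.738 0.025 -1.245
endloop
endfacet
facet normal 0.342 0.593 0.729
outer loop
vertex 0.641 -0.106 -0.452
vertex 0.286 0.531 -0.803
vertex -0.119 0.092 -0.256
endloop
endfacet
facet normal 0.232 -0.071 0.970
outer loop
vertex 0.641 -0.106 -0.452
vertex -0.119 0.092 -0.256
vertex 0.082 -0.685 -0.361
endloop
endfacet
facet normal 0.629 -0.516 0.581
outer loop
vertex 0.641 -0.106 -0.452
vertex 0.082 -0.685 -0.361
vertex 0.612 -0.726 -0.972
endloop
endfacet
facet normal 0.987 -0.129 0.099
outer loop
vertex 0.641 -0.106 -0.452
vertex 0.612 -0.726 -0.972
vertex 0.738 0.025 -1.245
endloop
endfacet
facet normal 0.809 0.556 0.191
outer loop
vertex 0.641 -0.106 -0.452
vertex 0.738 0.025 -1.245
vertex 0.286 0.531 -0.803
endloop
endfacet
facet normal -0.275 0.839 0.470
outer loop
vertex -0.119 0.092 -0.256
vertex 0.286 0.531 -0.803
vertex -0.492 0.346 -0.928
endloop
endfacet
facet normal -0.454 -0.234 0.860
outer loop
vertex 0.082 -0.685 -0.361
vertex -0.119 0.092 -0.256
vertex -0.618 -0.405 -0.655
endloop
endfacet
facet normal 0.190 -0.955 0.229
outer loop
vertex 0.612 -0.726 -0.972
vertex 0.082 -0.685 -0.361
vertex -0.166 -0.911 -1.097
endloop
endfacet
facet normal 0.768 -0.329 -0.550
outer loop
vertex 0.738 0.025 -1.245
vertex 0.612 -0.726 -0.972
vertex 0.239 -0.472 -1.644
endloop
endfacet
facet normal 0.480 0.780 -0.401
outer loop
vertex 0.286 0.531 -0.803
vertex 0.738 0.025 -1.245
vertex 0.038 0.305 -1.539
endloop
endfacet
facet normal -0.030 -0.400 -0.916
outer loop
vertex 1.911 2.984 -0.727
vertex 1.537 3.486 -0.934
vertex 2.195 3.526 -0.973
endloop
endfacet
facet normal 0.880 -0.291 0.376
outer loop
vertex 1.911 2.984 -0.727
vertex 2.195 3.526 -0.973
vertex 1.603 4.354 1.054
endloop
endfacet
facet normal -0.030 -0.399 -0.916
outer loop
vertex 2.195 3.526 -0.973
vertex 1.537 3.486 -0.934
vertex 1.821 4.029 -1.18
endloop
endfacet
facet normal 0.804 0.595 -0.008
outer loop
vertex 2.195 3.526 -0.973
vertex 1.821 4.029 -1.18
vertex 1.603 4.354 1.054
endloop
endfacet
facet normal -0.030 -0.399 -0.916
outer loop
vertex 1.821 4.029 -1.18
vertex 1.537 3.486 -0.934
vertex 1.163 3.989 -1.141
endloop
endfacet
facet normal -0.069 0.986 -0.150
outer loop
vertex 1.821 4.029 -1.18
vertex 1.163 3.989 -1.141
vertex 1.603 4.354 1.054
endloop
endfacet
facet normal -0.030 -0.399 -0.916
outer loop
vertex 1.163 3.989 -1.141
vertex 1.537 3.486 -0.934
vertex 0.88 3.446 -0.895
endloop
endfacet
facet normal -0.865 0.493 0.092
outer loop
vertex 1.163 3.989 -1.141
vertex 0.88 3.446 -0.895
vertex 1.603 4.354 1.054
endloop
endfacet
facet normal -0.030 -0.400 -0.916
outer loop
vertex 0.88 3.446 -0.895
vertex 1.537 3.486 -0.934
vertex 1.254 2.944 -0.688
endloop
endfacet
facet normal -0.788 -0.391 0.475
outer loop
vertex 0.88 3.446 -0.895
vertex 1.254 2.944 -0.688
vertex 1.603 4.354 1.054
endloop
endfacet
facet normal -0.030 -0.400 -0.916
outer loop
vertex 1.254 2.944 -0.688
vertex 1.537 3.486 -0.934
vertex 1.911 2.984 -0.727
endloop
endfacet
facet normal 0.084 -0.783 0.617
outer loop
vertex 1.254 2.944 -0.688
vertex 1.911 2.984 -0.727
vertex 1.603 4.354 1.054
endloop
endfacet

endsolid


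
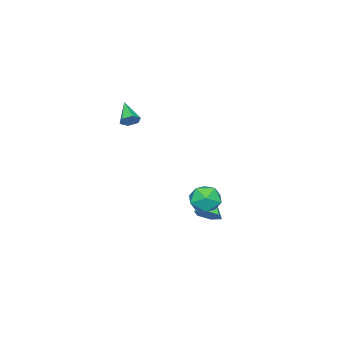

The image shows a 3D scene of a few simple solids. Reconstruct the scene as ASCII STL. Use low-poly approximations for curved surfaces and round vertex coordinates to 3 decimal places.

solid 
facet normal 0.572 0.637 -0.516
outer loop
vertex 4.003 -0.894 2.812
vertex 3.715 -0.48 3.004
vertex 4.15 -0.653 3.273
endloop
endfacet
facet normal 0.549 -0.800 0.243
outer loop
vertex 4.003 -0.894 2.812
vertex 4.15 -0.653 3.273
vertex 2.925 -1.36 3.716
endloop
endfacet
facet normal 0.572 0.638 -0.516
outer loop
vertex 4.15 -0.653 3.273
vertex 3.715 -0.48 3.004
vertex 3.861 -0.239 3.464
endloop
endfacet
facet normal 0.405 -0.135 0.904
outer loop
vertex 4.15 -0.653 3.273
vertex 3.861 -0.239 3.464
vertex 2.925 -1.36 3.716
endloop
endfacet
facet normal 0.572 0.638 -0.516
outer loop
vertex 3.861 -0.239 3.464
vertex 3.715 -0.48 3.004
vertex 3.426 -0.066 3.196
endloop
endfacet
facet normal -0.327 0.459 0.826
outer loop
vertex 3.861 -0.239 3.464
vertex 3.426 -0.066 3.196
vertex 2.925 -1.36 3.716
endloop
endfacet
facet normal 0.571 0.638 -0.516
outer loop
vertex 3.426 -0.066 3.196
vertex 3.715 -0.48 3.004
vertex 3.279 -0.307 2.735
endloop
endfacet
facet normal -0.916 0.390 0.088
outer loop
vertex 3.426 -0.066 3.196
vertex 3.279 -0.307 2.735
vertex 2.925 -1.36 3.716
endloop
endfacet
facet normal 0.572 0.637 -0.517
outer loop
vertex 3.279 -0.307 2.735
vertex 3.715 -0.48 3.004
vertex 3.568 -0.721 2.544
endloop
endfacet
facet normal -0.772 -0.274 -0.573
outer loop
vertex 3.279 -0.307 2.735
vertex 3.568 -0.721 2.544
vertex 2.925 -1.36 3.716
endloop
endfacet
facet normal 0.572 0.637 -0.517
outer loop
vertex 3.568 -0.721 2.544
vertex 3.715 -0.48 3.004
vertex 4.003 -0.894 2.812
endloop
endfacet
facet normal -0.040 -0.868 -0.495
outer loop
vertex 3.568 -0.721 2.544
vertex 4.003 -0.894 2.812
vertex 2.925 -1.36 3.716
endloop
endfacet
facet normal -0.545 0.758 -0.359
outer loop
vertex 1.847 3.178 -2.928
vertex 1.298 3.141 -2.172
vertex 2.058 3.688 -2.172
endloop
endfacet
facet normal 0.132 0.804 -0.579
outer loop
vertex 1.847 3.178 -2.928
vertex 2.058 3.688 -2.172
vertex 2.735 3.241 -2.638
endloop
endfacet
facet normal 0.290 0.207 -0.934
outer loop
vertex 1.847 3.178 -2.928
vertex 2.735 3.241 -2.638
vertex 2.394 2.418 -2.926
endloop
endfacet
facet normal -0.289 -0.211 -0.934
outer loop
vertex 1.847 3.178 -2.928
vertex 2.394 2.418 -2.926
vertex 1.506 2.357 -2.637
endloop
endfacet
facet normal -0.805 0.129 -0.578
outer loop
vertex 1.847 3.178 -2.928
vertex 1.506 2.357 -2.637
vertex 1.298 3.141 -2.172
endloop
endfacet
facet normal 0.550 0.835 -0.001
outer loop
vertex 2.735 3.241 -2.638
vertex 2.058 3.688 -2.172
vertex 2.734 3.243 -1.703
endloop
endfacet
facet normal -0.546 0.759 0.354
outer loop
vertex 2.058 3.688 -2.172
vertex 1.298 3.141 -2.172
vertex 1.846 3.182 -1.414
endloop
endfacet
facet normal -0.967 -0.256 -0.000
outer loop
vertex 1.298 3.141 -2.172
vertex 1.506 2.357 -2.637
vertex 1.505 2.359 -1.702
endloop
endfacet
facet normal -0.132 -0.807 -0.576
outer loop
vertex 1.506 2.357 -2.637
vertex 2.394 2.418 -2.926
vertex 2.182 1.912 -2.168
endloop
endfacet
facet normal 0.807 -0.133 -0.576
outer loop
vertex 2.394 2.418 -2.926
vertex 2.735 3.241 -2.638
vertex 2.942 2.459 -2.168
endloop
endfacet
facet normal 0.289 0.211 0.934
outer loop
vertex 2.393 2.422 -1.412
vertex 2.734 3.243 -1.703
vertex 1.846 3.182 -1.414
endloop
endfacet
facet normal -0.290 -0.207 0.934
outer loop
vertex 2.393 2.422 -1.412
vertex 1.846 3.182 -1.414
vertex 1.505 2.359 -1.702
endloop
endfacet
facet normal -0.132 -0.804 0.579
outer loop
vertex 2.393 2.422 -1.412
vertex 1.505 2.359 -1.702
vertex 2.182 1.912 -2.168
endloop
endfacet
facet normal 0.545 -0.758 0.359
outer loop
vertex 2.393 2.422 -1.412
vertex 2.182 1.912 -2.168
vertex 2.942 2.459 -2.168
endloop
endfacet
facet normal 0.805 -0.129 0.578
outer loop
vertex 2.393 2.422 -1.412
vertex 2.942 2.459 -2.168
vertex 2.734 3.243 -1.703
endloop
endfacet
facet normal 0.132 0.807 0.576
outer loop
vertex 1.846 3.182 -1.414
vertex 2.734 3.243 -1.703
vertex 2.058 3.688 -2.172
endloop
endfacet
facet normal -0.807 0.133 0.576
outer loop
vertex 1.505 2.359 -1.702
vertex 1.846 3.182 -1.414
vertex 1.298 3.141 -2.172
endloop
endfacet
facet normal -0.550 -0.835 0.001
outer loop
vertex 2.182 1.912 -2.168
vertex 1.505 2.359 -1.702
vertex 1.506 2.357 -2.637
endloop
endfacet
facet normal 0.546 -0.759 -0.354
outer loop
vertex 2.942 2.459 -2.168
vertex 2.182 1.912 -2.168
vertex 2.394 2.418 -2.926
endloop
endfacet
facet normal 0.967 0.256 0.000
outer loop
vertex 2.734 3.243 -1.703
vertex 2.942 2.459 -2.168
vertex 2.735 3.241 -2.638
endloop
endfacet
facet normal 0.749 0.176 -0.639
outer loop
vertex 1.575 1.82 -3.604
vertex 1.198 2.389 -3.889
vertex 1.658 2.498 -3.32
endloop
endfacet
facet normal 0.239 -0.400 0.885
outer loop
vertex 1.575 1.82 -3.604
vertex 1.658 2.498 -3.32
vertex 0.262 2.171 -3.091
endloop
endfacet
facet normal 0.749 0.175 -0.639
outer loop
vertex 1.658 2.498 -3.32
vertex 1.198 2.389 -3.889
vertex 1.282 3.068 -3.605
endloop
endfacet
facet normal 0.036 0.466 0.884
outer loop
vertex 1.658 2.498 -3.32
vertex 1.282 3.068 -3.605
vertex 0.262 2.171 -3.091
endloop
endfacet
facet normal 0.750 0.174 -0.638
outer loop
vertex 1.282 3.068 -3.605
vertex 1.198 2.389 -3.889
vertex 0.822 2.959 -4.175
endloop
endfacet
facet normal -0.546 0.786 0.290
outer loop
vertex 1.282 3.068 -3.605
vertex 0.822 2.959 -4.175
vertex 0.262 2.171 -3.091
endloop
endfacet
facet normal 0.750 0.174 -0.638
outer loop
vertex 0.822 2.959 -4.175
vertex 1.198 2.389 -3.889
vertex 0.738 2.281 -4.459
endloop
endfacet
facet normal -0.923 0.241 -0.302
outer loop
vertex 0.822 2.959 -4.175
vertex 0.738 2.281 -4.459
vertex 0.262 2.171 -3.091
endloop
endfacet
facet normal 0.750 0.176 -0.638
outer loop
vertex 0.738 2.281 -4.459
vertex 1.198 2.389 -3.889
vertex 1.115 1.711 -4.173
endloop
endfacet
facet normal -0.719 -0.626 -0.301
outer loop
vertex 0.738 2.281 -4.459
vertex 1.115 1.711 -4.173
vertex 0.262 2.171 -3.091
endloop
endfacet
facet normal 0.749 0.176 -0.639
outer loop
vertex 1.115 1.711 -4.173
vertex 1.198 2.389 -3.889
vertex 1.575 1.82 -3.604
endloop
endfacet
facet normal -0.138 -0.946 0.293
outer loop
vertex 1.115 1.711 -4.173
vertex 1.575 1.82 -3.604
vertex 0.262 2.171 -3.091
endloop
endfacet

endsolid


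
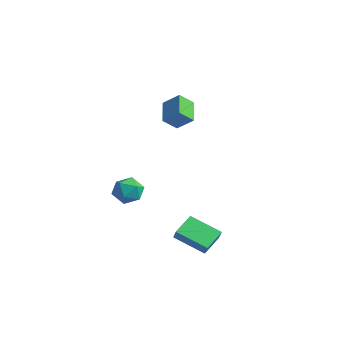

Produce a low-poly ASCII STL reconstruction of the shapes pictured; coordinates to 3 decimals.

solid 
facet normal 0.209 -0.022 0.978
outer loop
vertex -4.042 -1.536 -1.988
vertex -3.954 -2.573 -2.03
vertex -3.12 -1.972 -2.195
endloop
endfacet
facet normal 0.432 0.589 0.683
outer loop
vertex -4.042 -1.536 -1.988
vertex -3.12 -1.972 -2.195
vertex -3.429 -1.131 -2.725
endloop
endfacet
facet normal -0.134 0.911 0.390
outer loop
vertex -4.042 -1.536 -1.988
vertex -3.429 -1.131 -2.725
vertex -4.454 -1.212 -2.887
endloop
endfacet
facet normal -0.705 0.499 0.503
outer loop
vertex -4.042 -1.536 -1.988
vertex -4.454 -1.212 -2.887
vertex -4.778 -2.103 -2.457
endloop
endfacet
facet normal -0.493 -0.077 0.867
outer loop
vertex -4.042 -1.536 -1.988
vertex -4.778 -2.103 -2.457
vertex -3.954 -2.573 -2.03
endloop
endfacet
facet normal 0.890 0.428 0.160
outer loop
vertex -3.429 -1.131 -2.725
vertex -3.12 -1.972 -2.195
vertex -2.962 -1.917 -3.223
endloop
endfacet
facet normal 0.530 -0.560 0.636
outer loop
vertex -3.12 -1.972 -2.195
vertex -3.954 -2.573 -2.03
vertex -3.286 -2.808 -2.793
endloop
endfacet
facet normal -0.607 -0.650 0.457
outer loop
vertex -3.954 -2.573 -2.03
vertex -4.778 -2.103 -2.457
vertex -4.311 -2.889 -2.955
endloop
endfacet
facet normal -0.950 0.282 -0.131
outer loop
vertex -4.778 -2.103 -2.457
vertex -4.454 -1.212 -2.887
vertex -4.62 -2.048 -3.485
endloop
endfacet
facet normal -0.025 0.949 -0.314
outer loop
vertex -4.454 -1.212 -2.887
vertex -3.429 -1.131 -2.725
vertex -3.786 -1.447 -3.65
endloop
endfacet
facet normal 0.705 -0.499 -0.503
outer loop
vertex -3.698 -2.484 -3.692
vertex -2.962 -1.917 -3.223
vertex -3.286 -2.808 -2.793
endloop
endfacet
facet normal 0.134 -0.911 -0.390
outer loop
vertex -3.698 -2.484 -3.692
vertex -3.286 -2.808 -2.793
vertex -4.311 -2.889 -2.955
endloop
endfacet
facet normal -0.432 -0.589 -0.683
outer loop
vertex -3.698 -2.484 -3.692
vertex -4.311 -2.889 -2.955
vertex -4.62 -2.048 -3.485
endloop
endfacet
facet normal -0.209 0.022 -0.978
outer loop
vertex -3.698 -2.484 -3.692
vertex -4.62 -2.048 -3.485
vertex -3.786 -1.447 -3.65
endloop
endfacet
facet normal 0.493 0.077 -0.867
outer loop
vertex -3.698 -2.484 -3.692
vertex -3.786 -1.447 -3.65
vertex -2.962 -1.917 -3.223
endloop
endfacet
facet normal 0.950 -0.282 0.131
outer loop
vertex -3.286 -2.808 -2.793
vertex -2.962 -1.917 -3.223
vertex -3.12 -1.972 -2.195
endloop
endfacet
facet normal 0.025 -0.949 0.314
outer loop
vertex -4.311 -2.889 -2.955
vertex -3.286 -2.808 -2.793
vertex -3.954 -2.573 -2.03
endloop
endfacet
facet normal -0.890 -0.428 -0.160
outer loop
vertex -4.62 -2.048 -3.485
vertex -4.311 -2.889 -2.955
vertex -4.778 -2.103 -2.457
endloop
endfacet
facet normal -0.530 0.560 -0.636
outer loop
vertex -3.786 -1.447 -3.65
vertex -4.62 -2.048 -3.485
vertex -4.454 -1.212 -2.887
endloop
endfacet
facet normal 0.607 0.650 -0.457
outer loop
vertex -2.962 -1.917 -3.223
vertex -3.786 -1.447 -3.65
vertex -3.429 -1.131 -2.725
endloop
endfacet
facet normal -0.669 0.627 0.400
outer loop
vertex -2.777 -0.255 4.177
vertex -1.872 0.186 4.999
vertex -2.472 0.566 3.401
endloop
endfacet
facet normal -0.696 -0.340 -0.633
outer loop
vertex -1.368 -0.466 2.741
vertex -2.777 -0.255 4.177
vertex -2.472 0.566 3.401
endloop
endfacet
facet normal -0.670 0.625 0.400
outer loop
vertex -2.472 0.566 3.401
vertex -1.872 0.186 4.999
vertex -1.568 1.008 4.224
endloop
endfacet
facet normal 0.260 0.702 -0.663
outer loop
vertex -1.568 1.008 4.224
vertex -1.368 -0.466 2.741
vertex -2.472 0.566 3.401
endloop
endfacet
facet normal -0.260 -0.702 0.663
outer loop
vertex -2.777 -0.255 4.177
vertex -0.768 -0.846 4.339
vertex -1.872 0.186 4.999
endloop
endfacet
facet normal -0.696 -0.339 -0.633
outer loop
vertex -1.672 -1.288 3.516
vertex -2.777 -0.255 4.177
vertex -1.368 -0.466 2.741
endloop
endfacet
facet normal -0.260 -0.702 0.663
outer loop
vertex -1.672 -1.288 3.516
vertex -0.768 -0.846 4.339
vertex -2.777 -0.255 4.177
endloop
endfacet
facet normal 0.696 0.339 0.633
outer loop
vertex -1.872 0.186 4.999
vertex -0.768 -0.846 4.339
vertex -1.568 1.008 4.224
endloop
endfacet
facet normal 0.260 0.702 -0.663
outer loop
vertex -0.463 -0.025 3.563
vertex -1.368 -0.466 2.741
vertex -1.568 1.008 4.224
endloop
endfacet
facet normal 0.696 0.340 0.633
outer loop
vertex -1.568 1.008 4.224
vertex -0.768 -0.846 4.339
vertex -0.463 -0.025 3.563
endloop
endfacet
facet normal 0.669 -0.626 -0.401
outer loop
vertex -0.463 -0.025 3.563
vertex -1.672 -1.288 3.516
vertex -1.368 -0.466 2.741
endloop
endfacet
facet normal 0.670 -0.626 -0.399
outer loop
vertex -0.768 -0.846 4.339
vertex -1.672 -1.288 3.516
vertex -0.463 -0.025 3.563
endloop
endfacet
facet normal -0.479 0.215 -0.851
outer loop
vertex 1.631 -3.539 -3.625
vertex 1.308 -2.142 -3.09
vertex 3.395 -2.819 -4.436
endloop
endfacet
facet normal 0.211 -0.912 -0.350
outer loop
vertex 3.792 -2.998 -3.73
vertex 1.631 -3.539 -3.625
vertex 3.395 -2.819 -4.436
endloop
endfacet
facet normal -0.479 0.215 -0.851
outer loop
vertex 3.395 -2.819 -4.436
vertex 1.308 -2.142 -3.09
vertex 3.071 -1.423 -3.901
endloop
endfacet
facet normal 0.852 0.348 -0.391
outer loop
vertex 3.071 -1.423 -3.901
vertex 3.792 -2.998 -3.73
vertex 3.395 -2.819 -4.436
endloop
endfacet
facet normal -0.852 -0.347 0.391
outer loop
vertex 1.631 -3.539 -3.625
vertex 1.705 -2.321 -2.384
vertex 1.308 -2.142 -3.09
endloop
endfacet
facet normal 0.212 -0.913 -0.349
outer loop
vertex 2.029 -3.717 -2.919
vertex 1.631 -3.539 -3.625
vertex 3.792 -2.998 -3.73
endloop
endfacet
facet normal -0.851 -0.348 0.392
outer loop
vertex 2.029 -3.717 -2.919
vertex 1.705 -2.321 -2.384
vertex 1.631 -3.539 -3.625
endloop
endfacet
facet normal -0.211 0.913 0.350
outer loop
vertex 1.308 -2.142 -3.09
vertex 1.705 -2.321 -2.384
vertex 3.071 -1.423 -3.901
endloop
endfacet
facet normal 0.852 0.347 -0.393
outer loop
vertex 3.469 -1.601 -3.195
vertex 3.792 -2.998 -3.73
vertex 3.071 -1.423 -3.901
endloop
endfacet
facet normal -0.212 0.913 0.350
outer loop
vertex 3.071 -1.423 -3.901
vertex 1.705 -2.321 -2.384
vertex 3.469 -1.601 -3.195
endloop
endfacet
facet normal 0.479 -0.215 0.851
outer loop
vertex 3.469 -1.601 -3.195
vertex 2.029 -3.717 -2.919
vertex 3.792 -2.998 -3.73
endloop
endfacet
facet normal 0.479 -0.215 0.851
outer loop
vertex 1.705 -2.321 -2.384
vertex 2.029 -3.717 -2.919
vertex 3.469 -1.601 -3.195
endloop
endfacet

endsolid


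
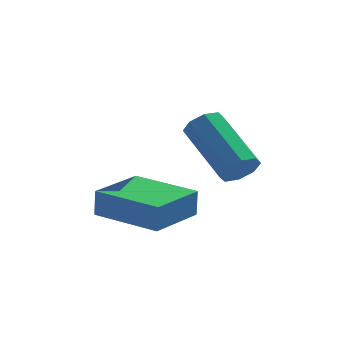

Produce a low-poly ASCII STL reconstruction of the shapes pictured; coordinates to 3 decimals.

solid 
facet normal 0.488 -0.704 -0.516
outer loop
vertex -0.416 -3.141 0.591
vertex -0.828 -3.08 0.118
vertex -0.279 -2.81 0.269
endloop
endfacet
facet normal 0.825 0.179 0.535
outer loop
vertex -0.416 -3.141 0.591
vertex -0.279 -2.81 0.269
vertex -1.44 -1.662 1.675
endloop
endfacet
facet normal 0.826 0.180 0.535
outer loop
vertex -1.44 -1.662 1.675
vertex -0.279 -2.81 0.269
vertex -1.303 -1.331 1.352
endloop
endfacet
facet normal -0.486 0.705 0.516
outer loop
vertex -1.44 -1.662 1.675
vertex -1.303 -1.331 1.352
vertex -1.852 -1.6 1.202
endloop
endfacet
facet normal 0.488 -0.705 -0.515
outer loop
vertex -0.279 -2.81 0.269
vertex -0.828 -3.08 0.118
vertex -0.463 -2.637 -0.142
endloop
endfacet
facet normal 0.785 0.612 -0.094
outer loop
vertex -0.279 -2.81 0.269
vertex -0.463 -2.637 -0.142
vertex -1.303 -1.331 1.352
endloop
endfacet
facet normal 0.786 0.612 -0.093
outer loop
vertex -1.303 -1.331 1.352
vertex -0.463 -2.637 -0.142
vertex -1.487 -1.157 0.942
endloop
endfacet
facet normal -0.486 0.704 0.517
outer loop
vertex -1.303 -1.331 1.352
vertex -1.487 -1.157 0.942
vertex -1.852 -1.6 1.202
endloop
endfacet
facet normal 0.487 -0.704 -0.516
outer loop
vertex -0.463 -2.637 -0.142
vertex -0.828 -3.08 0.118
vertex -0.861 -2.723 -0.4
endloop
endfacet
facet normal 0.285 0.687 -0.669
outer loop
vertex -0.463 -2.637 -0.142
vertex -0.861 -2.723 -0.4
vertex -1.487 -1.157 0.942
endloop
endfacet
facet normal 0.285 0.687 -0.669
outer loop
vertex -1.487 -1.157 0.942
vertex -0.861 -2.723 -0.4
vertex -1.885 -1.244 0.683
endloop
endfacet
facet normal -0.489 0.705 0.514
outer loop
vertex -1.487 -1.157 0.942
vertex -1.885 -1.244 0.683
vertex -1.852 -1.6 1.202
endloop
endfacet
facet normal 0.487 -0.704 -0.516
outer loop
vertex -0.861 -2.723 -0.4
vertex -0.828 -3.08 0.118
vertex -1.24 -3.018 -0.355
endloop
endfacet
facet normal -0.381 0.360 -0.852
outer loop
vertex -0.861 -2.723 -0.4
vertex -1.24 -3.018 -0.355
vertex -1.885 -1.244 0.683
endloop
endfacet
facet normal -0.383 0.359 -0.851
outer loop
vertex -1.885 -1.244 0.683
vertex -1.24 -3.018 -0.355
vertex -2.264 -1.539 0.729
endloop
endfacet
facet normal -0.487 0.706 0.515
outer loop
vertex -1.885 -1.244 0.683
vertex -2.264 -1.539 0.729
vertex -1.852 -1.6 1.202
endloop
endfacet
facet normal 0.486 -0.705 -0.516
outer loop
vertex -1.24 -3.018 -0.355
vertex -0.828 -3.08 0.118
vertex -1.377 -3.349 -0.032
endloop
endfacet
facet normal -0.826 -0.180 -0.535
outer loop
vertex -1.24 -3.018 -0.355
vertex -1.377 -3.349 -0.032
vertex -2.264 -1.539 0.729
endloop
endfacet
facet normal -0.825 -0.179 -0.535
outer loop
vertex -2.264 -1.539 0.729
vertex -1.377 -3.349 -0.032
vertex -2.401 -1.87 1.051
endloop
endfacet
facet normal -0.488 0.704 0.516
outer loop
vertex -2.264 -1.539 0.729
vertex -2.401 -1.87 1.051
vertex -1.852 -1.6 1.202
endloop
endfacet
facet normal 0.486 -0.704 -0.517
outer loop
vertex -1.377 -3.349 -0.032
vertex -0.828 -3.08 0.118
vertex -1.193 -3.523 0.378
endloop
endfacet
facet normal -0.786 -0.612 0.093
outer loop
vertex -1.377 -3.349 -0.032
vertex -1.193 -3.523 0.378
vertex -2.401 -1.87 1.051
endloop
endfacet
facet normal -0.785 -0.612 0.094
outer loop
vertex -2.401 -1.87 1.051
vertex -1.193 -3.523 0.378
vertex -2.217 -2.043 1.462
endloop
endfacet
facet normal -0.488 0.705 0.515
outer loop
vertex -2.401 -1.87 1.051
vertex -2.217 -2.043 1.462
vertex -1.852 -1.6 1.202
endloop
endfacet
facet normal 0.489 -0.705 -0.514
outer loop
vertex -1.193 -3.523 0.378
vertex -0.828 -3.08 0.118
vertex -0.795 -3.436 0.637
endloop
endfacet
facet normal -0.285 -0.687 0.669
outer loop
vertex -1.193 -3.523 0.378
vertex -0.795 -3.436 0.637
vertex -2.217 -2.043 1.462
endloop
endfacet
facet normal -0.285 -0.687 0.669
outer loop
vertex -2.217 -2.043 1.462
vertex -0.795 -3.436 0.637
vertex -1.819 -1.957 1.72
endloop
endfacet
facet normal -0.487 0.704 0.516
outer loop
vertex -2.217 -2.043 1.462
vertex -1.819 -1.957 1.72
vertex -1.852 -1.6 1.202
endloop
endfacet
facet normal 0.487 -0.706 -0.515
outer loop
vertex -0.795 -3.436 0.637
vertex -0.828 -3.08 0.118
vertex -0.416 -3.141 0.591
endloop
endfacet
facet normal 0.383 -0.359 0.851
outer loop
vertex -0.795 -3.436 0.637
vertex -0.416 -3.141 0.591
vertex -1.819 -1.957 1.72
endloop
endfacet
facet normal 0.381 -0.360 0.851
outer loop
vertex -1.819 -1.957 1.72
vertex -0.416 -3.141 0.591
vertex -1.44 -1.662 1.675
endloop
endfacet
facet normal -0.487 0.704 0.516
outer loop
vertex -1.819 -1.957 1.72
vertex -1.44 -1.662 1.675
vertex -1.852 -1.6 1.202
endloop
endfacet
facet normal -0.828 0.561 0.002
outer loop
vertex -4.893 -1.01 -1.739
vertex -3.839 0.544 -1.838
vertex -4.922 -1.049 -2.657
endloop
endfacet
facet normal -0.560 -0.827 0.053
outer loop
vertex -3.101 -2.284 -2.662
vertex -4.893 -1.01 -1.739
vertex -4.922 -1.049 -2.657
endloop
endfacet
facet normal -0.828 0.561 0.002
outer loop
vertex -4.922 -1.049 -2.657
vertex -3.839 0.544 -1.838
vertex -3.868 0.505 -2.757
endloop
endfacet
facet normal -0.032 -0.043 -0.999
outer loop
vertex -3.868 0.505 -2.757
vertex -3.101 -2.284 -2.662
vertex -4.922 -1.049 -2.657
endloop
endfacet
facet normal 0.031 0.042 0.999
outer loop
vertex -4.893 -1.01 -1.739
vertex -2.018 -0.691 -1.843
vertex -3.839 0.544 -1.838
endloop
endfacet
facet normal -0.560 -0.827 0.053
outer loop
vertex -3.072 -2.245 -1.743
vertex -4.893 -1.01 -1.739
vertex -3.101 -2.284 -2.662
endloop
endfacet
facet normal 0.031 0.043 0.999
outer loop
vertex -3.072 -2.245 -1.743
vertex -2.018 -0.691 -1.843
vertex -4.893 -1.01 -1.739
endloop
endfacet
facet normal 0.560 0.827 -0.053
outer loop
vertex -3.839 0.544 -1.838
vertex -2.018 -0.691 -1.843
vertex -3.868 0.505 -2.757
endloop
endfacet
facet normal -0.031 -0.043 -0.999
outer loop
vertex -2.047 -0.73 -2.761
vertex -3.101 -2.284 -2.662
vertex -3.868 0.505 -2.757
endloop
endfacet
facet normal 0.560 0.827 -0.053
outer loop
vertex -3.868 0.505 -2.757
vertex -2.018 -0.691 -1.843
vertex -2.047 -0.73 -2.761
endloop
endfacet
facet normal 0.828 -0.561 -0.002
outer loop
vertex -2.047 -0.73 -2.761
vertex -3.072 -2.245 -1.743
vertex -3.101 -2.284 -2.662
endloop
endfacet
facet normal 0.828 -0.561 -0.002
outer loop
vertex -2.018 -0.691 -1.843
vertex -3.072 -2.245 -1.743
vertex -2.047 -0.73 -2.761
endloop
endfacet

endsolid
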